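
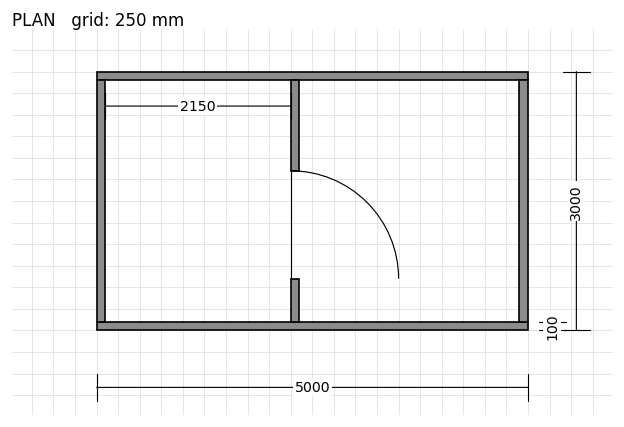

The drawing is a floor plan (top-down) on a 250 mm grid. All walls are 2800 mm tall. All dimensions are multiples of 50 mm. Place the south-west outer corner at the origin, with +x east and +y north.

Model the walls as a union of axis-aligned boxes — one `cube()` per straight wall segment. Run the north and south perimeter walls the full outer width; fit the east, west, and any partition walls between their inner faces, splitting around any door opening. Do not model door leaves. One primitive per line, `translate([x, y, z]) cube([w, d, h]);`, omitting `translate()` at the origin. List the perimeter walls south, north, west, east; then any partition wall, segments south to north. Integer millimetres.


cube([5000, 100, 2800]);
translate([0, 2900, 0]) cube([5000, 100, 2800]);
translate([0, 100, 0]) cube([100, 2800, 2800]);
translate([4900, 100, 0]) cube([100, 2800, 2800]);
translate([2250, 100, 0]) cube([100, 500, 2800]);
translate([2250, 1850, 0]) cube([100, 1050, 2800]);


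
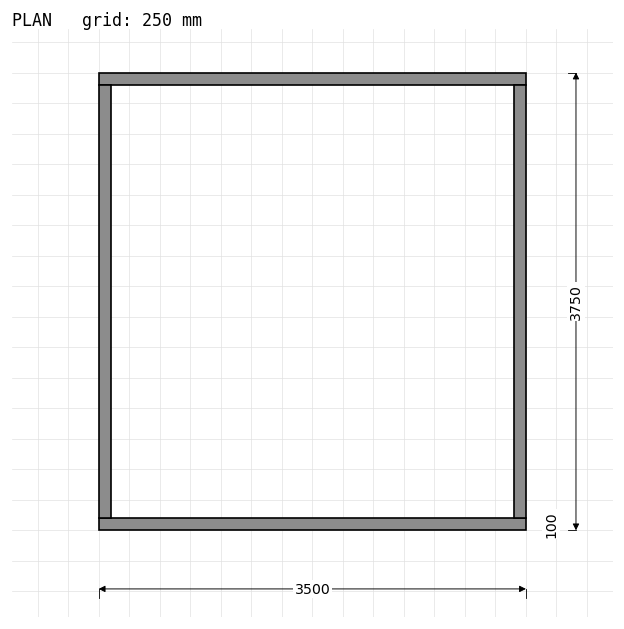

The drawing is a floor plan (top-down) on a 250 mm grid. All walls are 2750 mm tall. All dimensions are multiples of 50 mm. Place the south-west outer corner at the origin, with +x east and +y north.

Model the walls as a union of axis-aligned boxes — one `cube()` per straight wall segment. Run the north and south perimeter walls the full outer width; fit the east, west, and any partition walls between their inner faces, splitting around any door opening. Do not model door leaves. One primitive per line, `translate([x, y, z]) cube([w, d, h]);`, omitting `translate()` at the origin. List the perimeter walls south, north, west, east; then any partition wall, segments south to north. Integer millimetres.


cube([3500, 100, 2750]);
translate([0, 3650, 0]) cube([3500, 100, 2750]);
translate([0, 100, 0]) cube([100, 3550, 2750]);
translate([3400, 100, 0]) cube([100, 3550, 2750]);


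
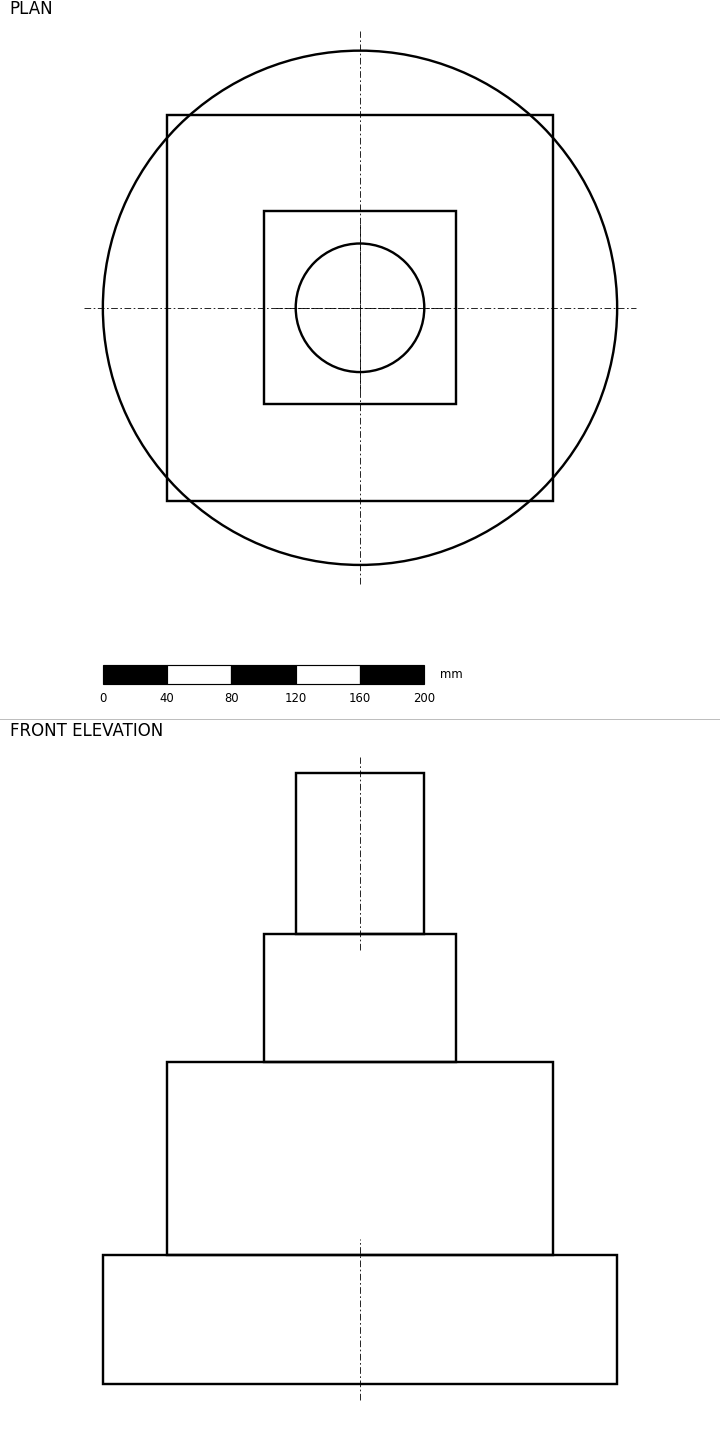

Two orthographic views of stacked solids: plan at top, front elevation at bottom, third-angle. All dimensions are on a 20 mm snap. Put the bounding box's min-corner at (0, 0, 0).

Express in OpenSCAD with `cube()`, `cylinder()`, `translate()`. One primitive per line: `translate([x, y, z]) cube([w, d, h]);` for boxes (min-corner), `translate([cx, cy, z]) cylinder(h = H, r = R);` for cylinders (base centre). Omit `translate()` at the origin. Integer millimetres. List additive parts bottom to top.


translate([160, 160, 0]) cylinder(h = 80, r = 160);
translate([40, 40, 80]) cube([240, 240, 120]);
translate([100, 100, 200]) cube([120, 120, 80]);
translate([160, 160, 280]) cylinder(h = 100, r = 40);


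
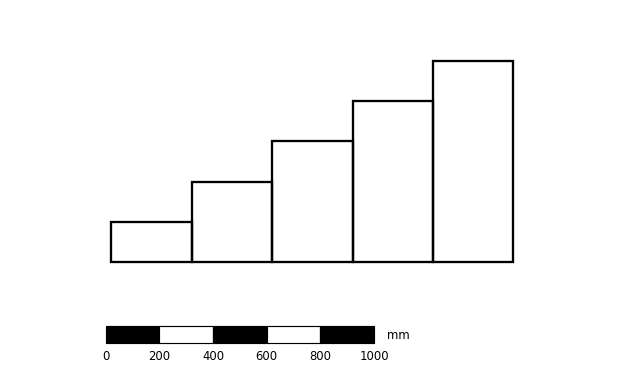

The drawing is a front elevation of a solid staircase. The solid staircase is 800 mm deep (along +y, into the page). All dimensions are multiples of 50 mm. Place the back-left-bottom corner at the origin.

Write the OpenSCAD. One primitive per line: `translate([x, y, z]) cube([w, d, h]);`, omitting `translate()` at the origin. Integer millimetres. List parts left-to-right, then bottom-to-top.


cube([300, 800, 150]);
translate([300, 0, 0]) cube([300, 800, 300]);
translate([600, 0, 0]) cube([300, 800, 450]);
translate([900, 0, 0]) cube([300, 800, 600]);
translate([1200, 0, 0]) cube([300, 800, 750]);


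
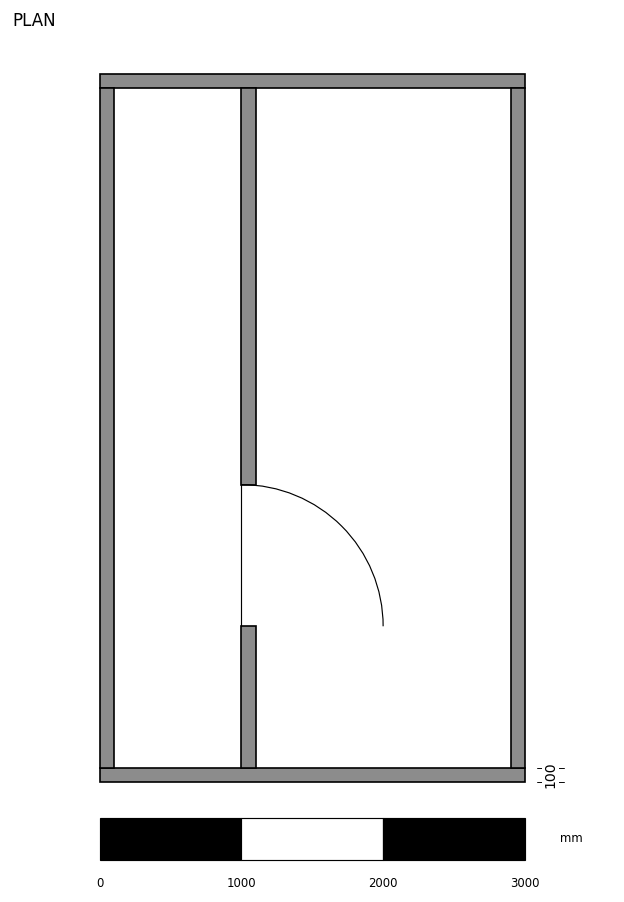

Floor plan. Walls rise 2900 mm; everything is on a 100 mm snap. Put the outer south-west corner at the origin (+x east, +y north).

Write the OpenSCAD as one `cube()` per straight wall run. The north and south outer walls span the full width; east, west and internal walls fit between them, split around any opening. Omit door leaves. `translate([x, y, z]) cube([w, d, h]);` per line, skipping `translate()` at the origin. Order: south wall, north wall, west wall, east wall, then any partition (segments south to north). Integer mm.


cube([3000, 100, 2900]);
translate([0, 4900, 0]) cube([3000, 100, 2900]);
translate([0, 100, 0]) cube([100, 4800, 2900]);
translate([2900, 100, 0]) cube([100, 4800, 2900]);
translate([1000, 100, 0]) cube([100, 1000, 2900]);
translate([1000, 2100, 0]) cube([100, 2800, 2900]);


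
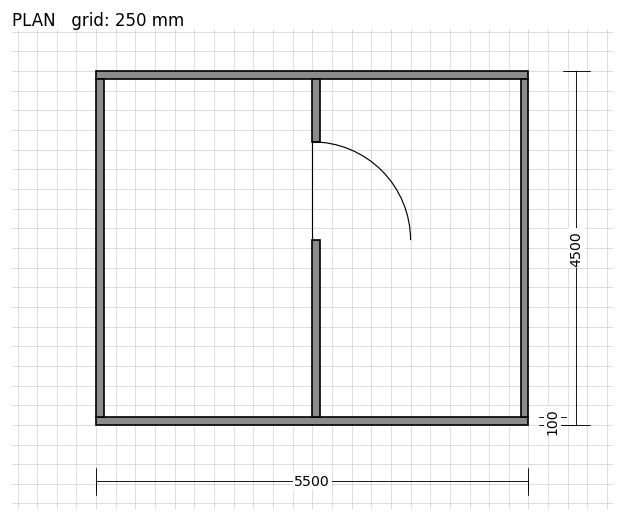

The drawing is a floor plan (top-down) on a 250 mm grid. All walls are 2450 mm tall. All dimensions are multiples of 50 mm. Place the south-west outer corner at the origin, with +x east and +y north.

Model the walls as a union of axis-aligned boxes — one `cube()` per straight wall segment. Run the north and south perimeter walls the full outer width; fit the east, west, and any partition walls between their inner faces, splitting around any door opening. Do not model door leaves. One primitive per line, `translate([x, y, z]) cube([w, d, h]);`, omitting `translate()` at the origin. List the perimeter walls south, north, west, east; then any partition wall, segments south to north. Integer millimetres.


cube([5500, 100, 2450]);
translate([0, 4400, 0]) cube([5500, 100, 2450]);
translate([0, 100, 0]) cube([100, 4300, 2450]);
translate([5400, 100, 0]) cube([100, 4300, 2450]);
translate([2750, 100, 0]) cube([100, 2250, 2450]);
translate([2750, 3600, 0]) cube([100, 800, 2450]);


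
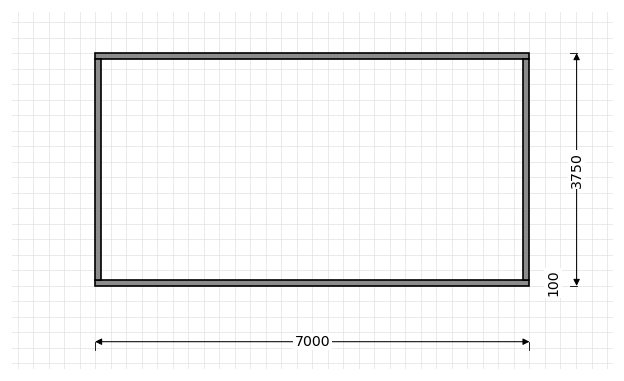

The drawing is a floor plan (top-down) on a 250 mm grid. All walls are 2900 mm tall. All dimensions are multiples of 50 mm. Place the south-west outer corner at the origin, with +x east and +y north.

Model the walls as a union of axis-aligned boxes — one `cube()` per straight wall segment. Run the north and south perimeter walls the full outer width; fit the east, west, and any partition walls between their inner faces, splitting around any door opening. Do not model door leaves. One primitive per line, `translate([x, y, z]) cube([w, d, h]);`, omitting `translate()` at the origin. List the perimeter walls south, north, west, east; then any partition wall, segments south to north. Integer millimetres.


cube([7000, 100, 2900]);
translate([0, 3650, 0]) cube([7000, 100, 2900]);
translate([0, 100, 0]) cube([100, 3550, 2900]);
translate([6900, 100, 0]) cube([100, 3550, 2900]);


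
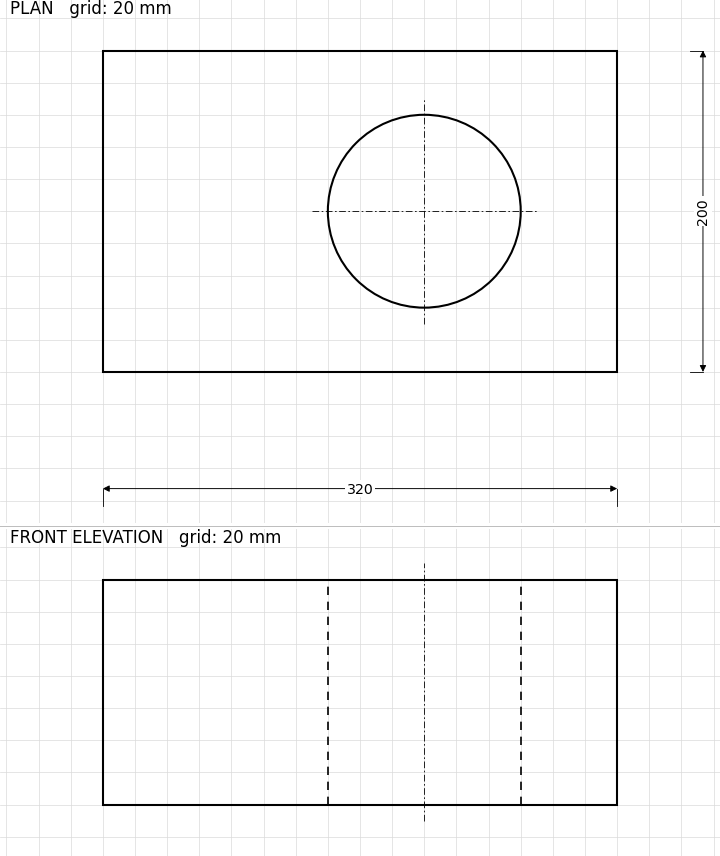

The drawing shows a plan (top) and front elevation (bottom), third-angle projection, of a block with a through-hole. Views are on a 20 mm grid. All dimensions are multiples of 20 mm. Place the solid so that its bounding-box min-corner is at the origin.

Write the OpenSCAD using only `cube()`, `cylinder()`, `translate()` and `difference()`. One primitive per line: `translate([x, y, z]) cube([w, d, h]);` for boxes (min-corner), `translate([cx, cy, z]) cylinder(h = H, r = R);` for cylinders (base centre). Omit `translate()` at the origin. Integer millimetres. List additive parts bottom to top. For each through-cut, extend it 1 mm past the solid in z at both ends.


difference() {
  cube([320, 200, 140]);
  translate([200, 100, -1]) cylinder(h = 142, r = 60);
}


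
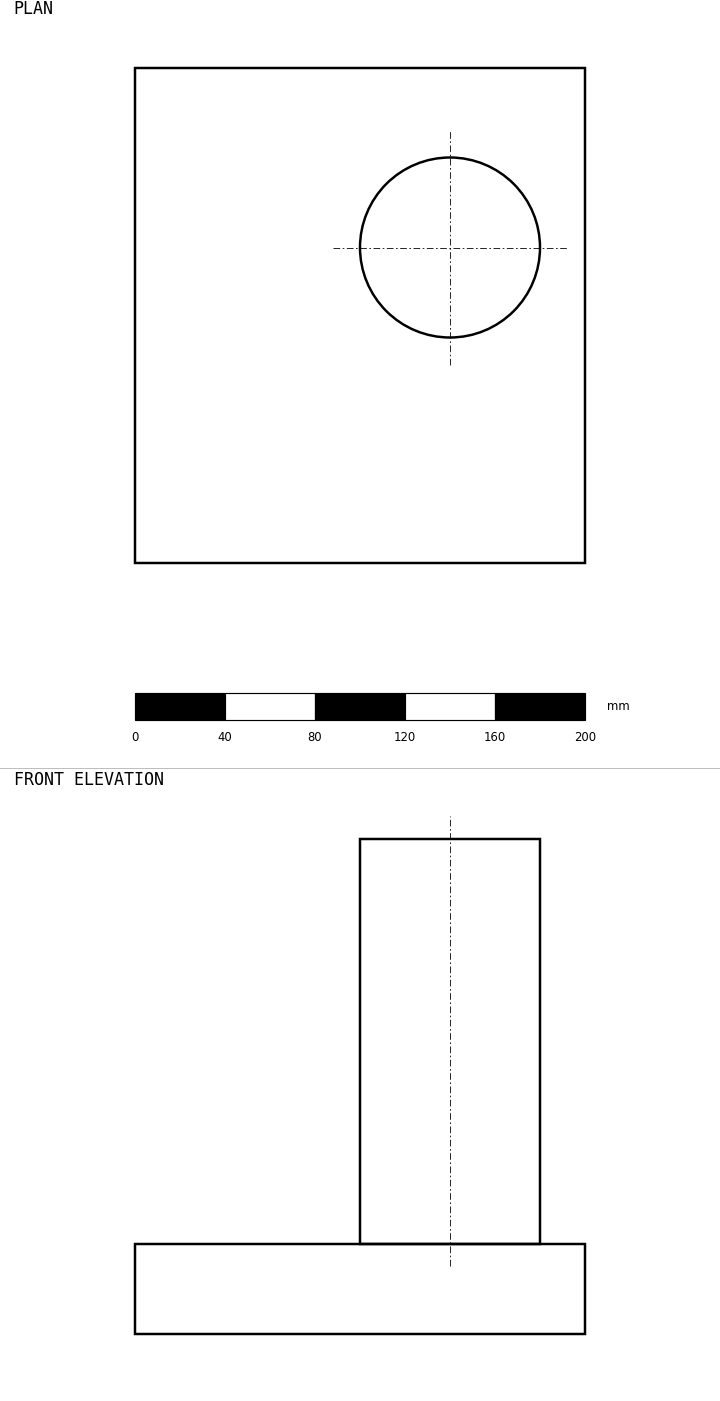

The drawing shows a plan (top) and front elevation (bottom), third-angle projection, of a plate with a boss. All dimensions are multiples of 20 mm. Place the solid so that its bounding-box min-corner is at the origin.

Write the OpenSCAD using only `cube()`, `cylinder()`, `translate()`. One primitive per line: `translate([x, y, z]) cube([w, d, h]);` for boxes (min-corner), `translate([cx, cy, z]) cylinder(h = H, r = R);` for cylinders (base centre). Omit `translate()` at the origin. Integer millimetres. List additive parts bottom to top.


cube([200, 220, 40]);
translate([140, 140, 40]) cylinder(h = 180, r = 40);


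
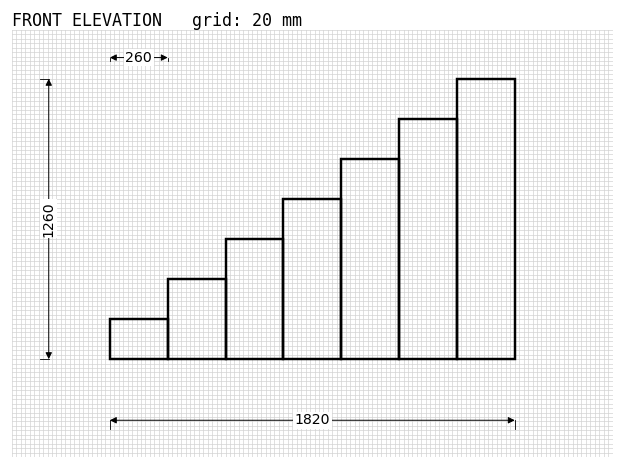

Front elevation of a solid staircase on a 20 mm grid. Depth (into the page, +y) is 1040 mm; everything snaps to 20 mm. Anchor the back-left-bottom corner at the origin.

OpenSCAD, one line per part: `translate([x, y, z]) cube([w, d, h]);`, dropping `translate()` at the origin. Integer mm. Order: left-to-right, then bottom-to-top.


cube([260, 1040, 180]);
translate([260, 0, 0]) cube([260, 1040, 360]);
translate([520, 0, 0]) cube([260, 1040, 540]);
translate([780, 0, 0]) cube([260, 1040, 720]);
translate([1040, 0, 0]) cube([260, 1040, 900]);
translate([1300, 0, 0]) cube([260, 1040, 1080]);
translate([1560, 0, 0]) cube([260, 1040, 1260]);


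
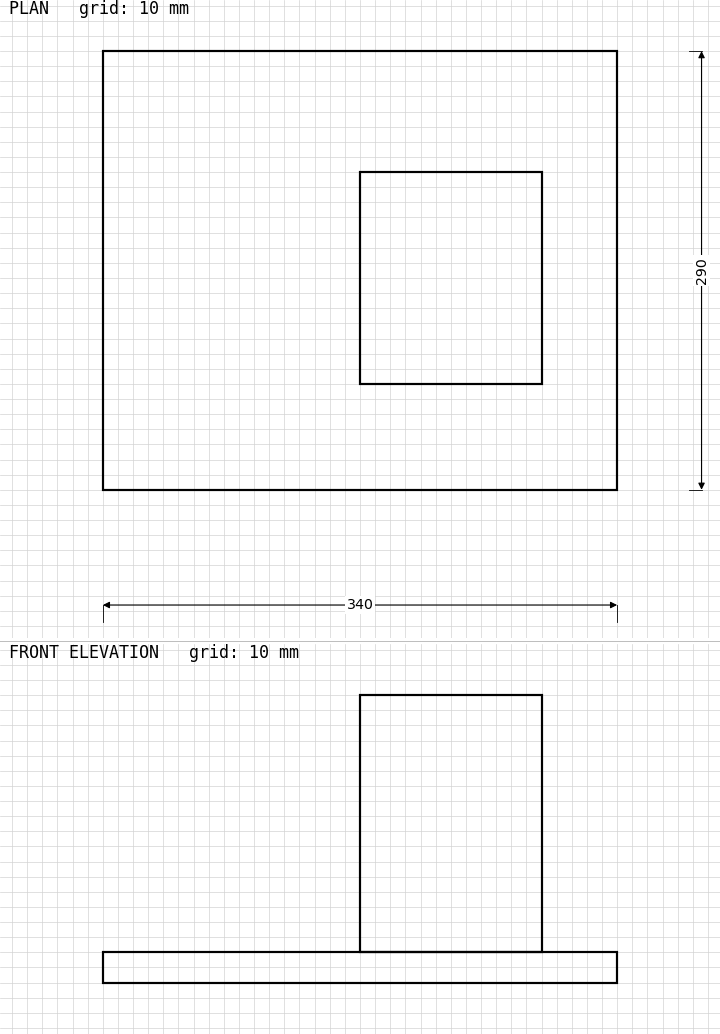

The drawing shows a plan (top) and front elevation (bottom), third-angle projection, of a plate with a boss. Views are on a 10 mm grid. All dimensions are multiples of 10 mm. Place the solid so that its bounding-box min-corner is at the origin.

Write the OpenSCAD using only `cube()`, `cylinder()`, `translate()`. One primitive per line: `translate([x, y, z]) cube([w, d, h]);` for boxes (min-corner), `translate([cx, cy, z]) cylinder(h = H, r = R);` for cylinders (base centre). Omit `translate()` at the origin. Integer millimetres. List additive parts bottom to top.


cube([340, 290, 20]);
translate([170, 70, 20]) cube([120, 140, 170]);


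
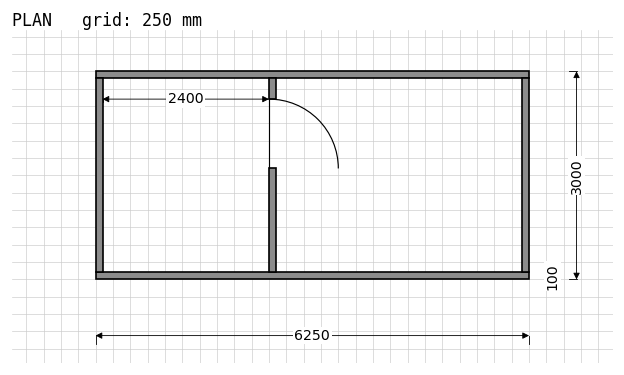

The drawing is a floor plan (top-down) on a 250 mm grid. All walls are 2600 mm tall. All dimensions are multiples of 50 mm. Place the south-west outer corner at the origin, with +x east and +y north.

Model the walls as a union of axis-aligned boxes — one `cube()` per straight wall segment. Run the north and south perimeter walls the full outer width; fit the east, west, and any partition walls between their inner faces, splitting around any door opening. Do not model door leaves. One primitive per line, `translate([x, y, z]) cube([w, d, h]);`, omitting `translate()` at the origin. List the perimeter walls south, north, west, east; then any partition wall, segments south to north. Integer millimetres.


cube([6250, 100, 2600]);
translate([0, 2900, 0]) cube([6250, 100, 2600]);
translate([0, 100, 0]) cube([100, 2800, 2600]);
translate([6150, 100, 0]) cube([100, 2800, 2600]);
translate([2500, 100, 0]) cube([100, 1500, 2600]);
translate([2500, 2600, 0]) cube([100, 300, 2600]);


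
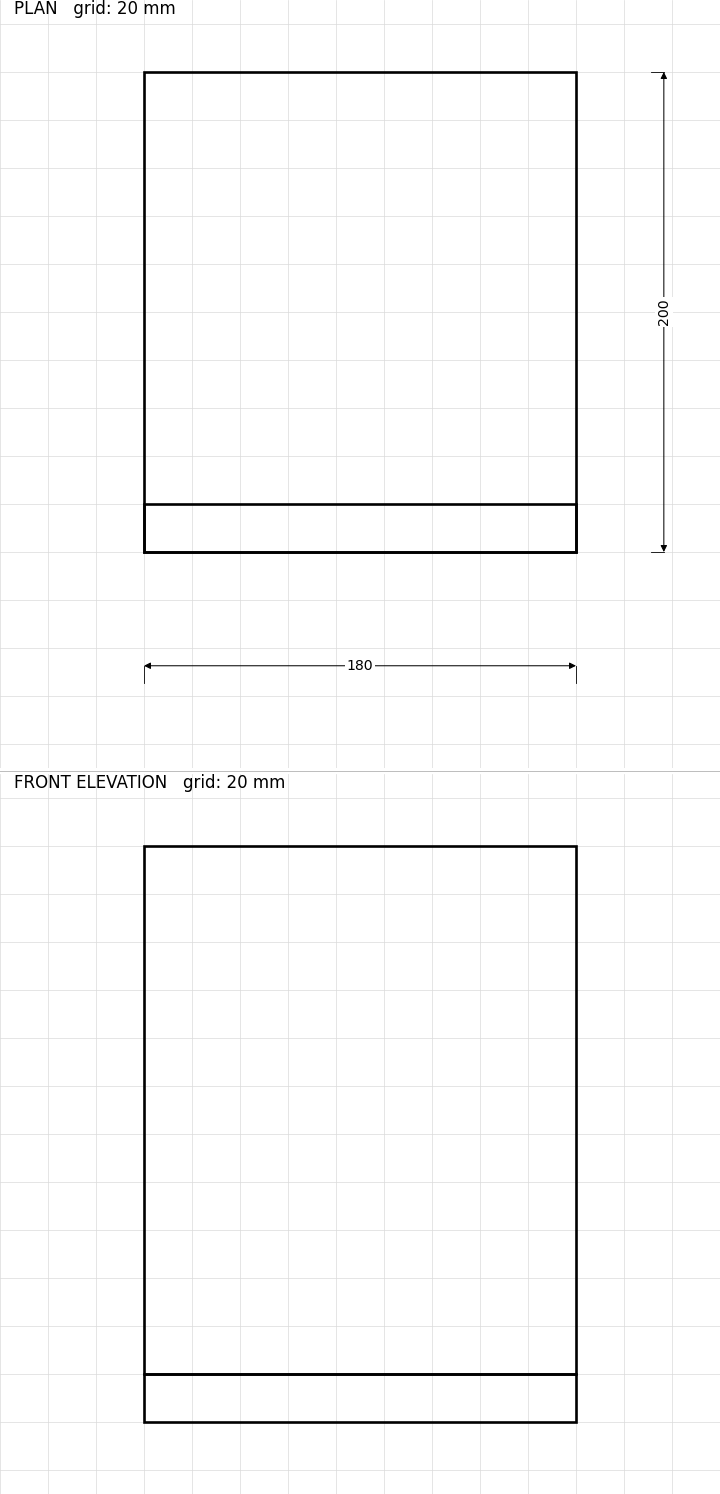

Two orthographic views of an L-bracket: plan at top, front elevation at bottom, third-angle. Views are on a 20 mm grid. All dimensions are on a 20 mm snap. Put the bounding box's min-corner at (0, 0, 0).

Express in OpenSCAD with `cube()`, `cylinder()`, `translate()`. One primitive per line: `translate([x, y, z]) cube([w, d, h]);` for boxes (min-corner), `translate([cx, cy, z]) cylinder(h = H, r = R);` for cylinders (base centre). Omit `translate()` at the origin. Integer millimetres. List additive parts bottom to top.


cube([180, 200, 20]);
translate([0, 0, 20]) cube([180, 20, 220]);


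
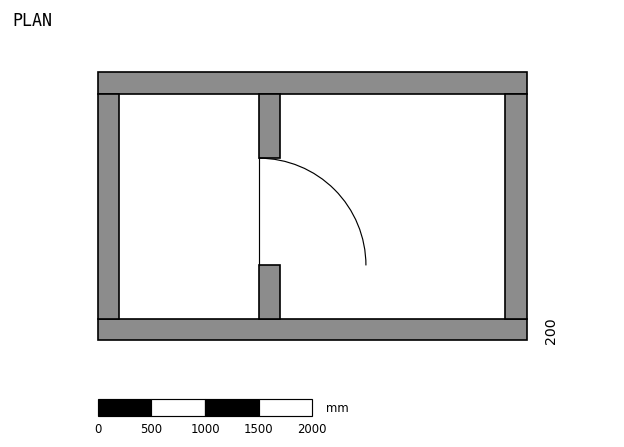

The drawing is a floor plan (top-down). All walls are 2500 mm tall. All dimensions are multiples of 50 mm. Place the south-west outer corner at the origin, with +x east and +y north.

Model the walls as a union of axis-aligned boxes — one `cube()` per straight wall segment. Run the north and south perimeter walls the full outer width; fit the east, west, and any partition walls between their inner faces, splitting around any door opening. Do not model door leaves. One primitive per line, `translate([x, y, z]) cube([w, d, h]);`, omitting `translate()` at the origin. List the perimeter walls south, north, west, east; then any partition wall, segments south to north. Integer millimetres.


cube([4000, 200, 2500]);
translate([0, 2300, 0]) cube([4000, 200, 2500]);
translate([0, 200, 0]) cube([200, 2100, 2500]);
translate([3800, 200, 0]) cube([200, 2100, 2500]);
translate([1500, 200, 0]) cube([200, 500, 2500]);
translate([1500, 1700, 0]) cube([200, 600, 2500]);


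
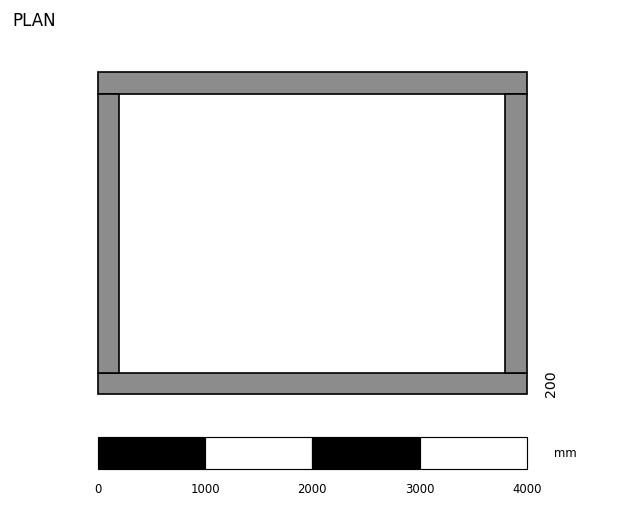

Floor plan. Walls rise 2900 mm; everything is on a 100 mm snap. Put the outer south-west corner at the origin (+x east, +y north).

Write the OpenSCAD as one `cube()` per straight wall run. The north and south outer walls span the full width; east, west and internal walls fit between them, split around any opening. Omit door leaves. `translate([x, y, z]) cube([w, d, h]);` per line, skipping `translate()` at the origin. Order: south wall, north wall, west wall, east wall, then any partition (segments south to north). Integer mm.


cube([4000, 200, 2900]);
translate([0, 2800, 0]) cube([4000, 200, 2900]);
translate([0, 200, 0]) cube([200, 2600, 2900]);
translate([3800, 200, 0]) cube([200, 2600, 2900]);


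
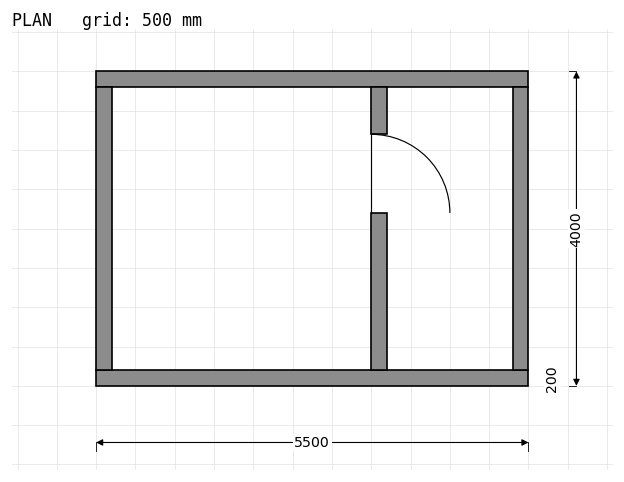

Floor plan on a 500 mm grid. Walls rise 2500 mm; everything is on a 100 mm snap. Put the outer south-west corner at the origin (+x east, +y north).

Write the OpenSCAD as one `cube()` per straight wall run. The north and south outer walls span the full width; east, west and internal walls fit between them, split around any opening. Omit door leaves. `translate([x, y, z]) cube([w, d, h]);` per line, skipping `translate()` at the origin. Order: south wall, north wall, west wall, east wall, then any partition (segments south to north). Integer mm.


cube([5500, 200, 2500]);
translate([0, 3800, 0]) cube([5500, 200, 2500]);
translate([0, 200, 0]) cube([200, 3600, 2500]);
translate([5300, 200, 0]) cube([200, 3600, 2500]);
translate([3500, 200, 0]) cube([200, 2000, 2500]);
translate([3500, 3200, 0]) cube([200, 600, 2500]);


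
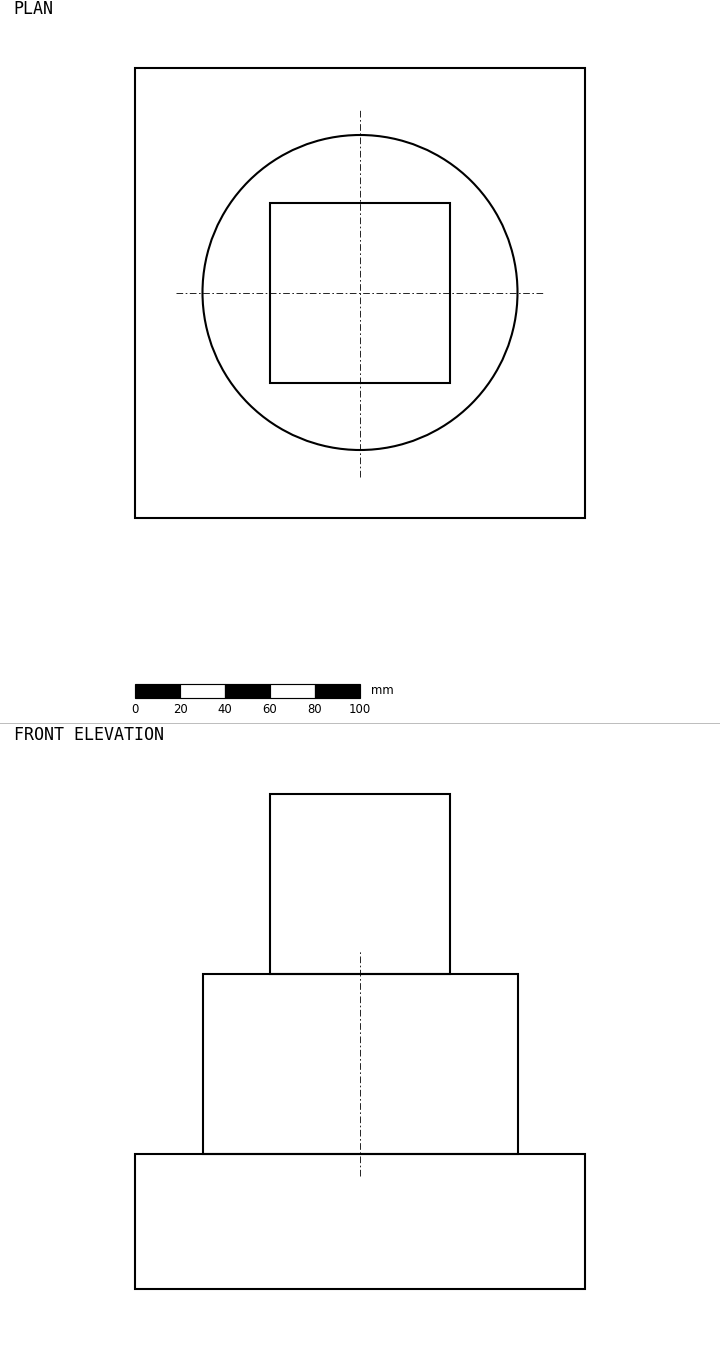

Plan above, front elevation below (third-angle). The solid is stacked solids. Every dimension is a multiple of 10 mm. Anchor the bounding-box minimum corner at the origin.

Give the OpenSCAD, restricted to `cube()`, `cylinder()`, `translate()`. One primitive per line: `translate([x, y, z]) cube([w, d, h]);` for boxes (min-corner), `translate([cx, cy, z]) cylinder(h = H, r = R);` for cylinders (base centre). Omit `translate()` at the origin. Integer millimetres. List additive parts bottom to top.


cube([200, 200, 60]);
translate([100, 100, 60]) cylinder(h = 80, r = 70);
translate([60, 60, 140]) cube([80, 80, 80]);


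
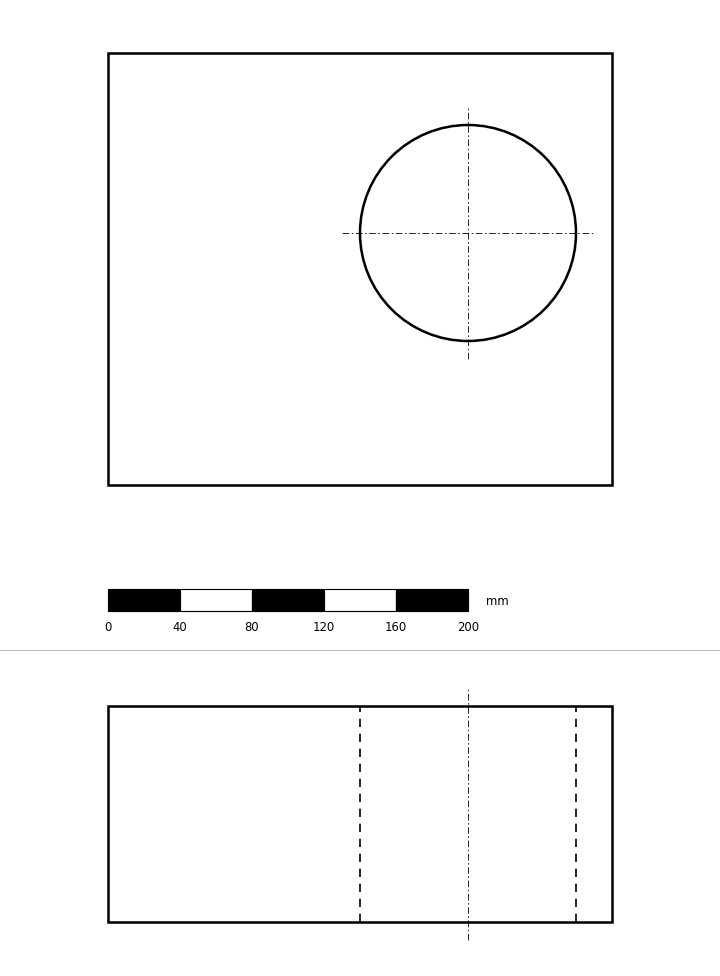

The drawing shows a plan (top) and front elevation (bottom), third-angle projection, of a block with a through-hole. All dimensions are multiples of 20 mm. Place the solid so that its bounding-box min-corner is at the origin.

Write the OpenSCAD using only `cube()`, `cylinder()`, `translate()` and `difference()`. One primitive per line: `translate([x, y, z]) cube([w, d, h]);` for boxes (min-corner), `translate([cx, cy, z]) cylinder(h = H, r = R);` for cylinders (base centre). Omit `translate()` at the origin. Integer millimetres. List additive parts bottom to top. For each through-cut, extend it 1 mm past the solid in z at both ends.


difference() {
  cube([280, 240, 120]);
  translate([200, 140, -1]) cylinder(h = 122, r = 60);
}


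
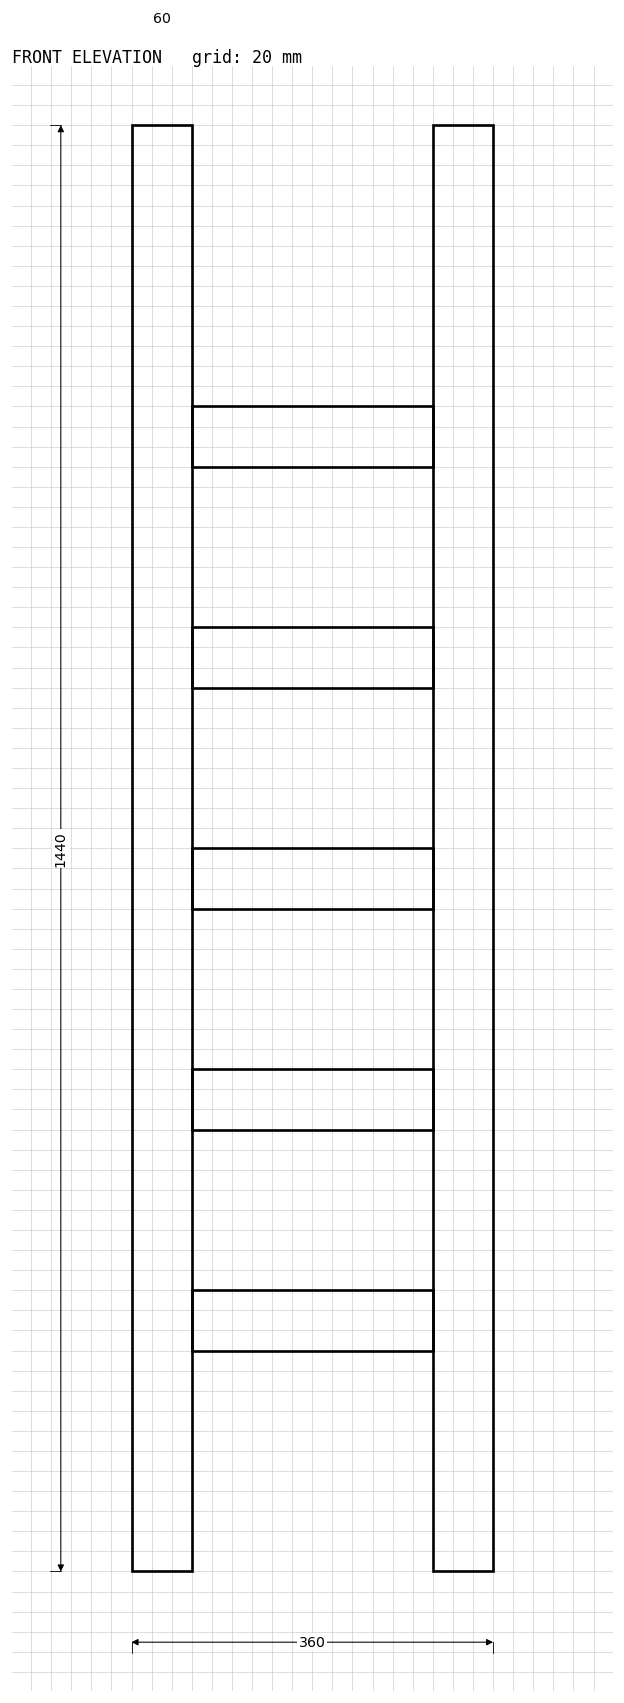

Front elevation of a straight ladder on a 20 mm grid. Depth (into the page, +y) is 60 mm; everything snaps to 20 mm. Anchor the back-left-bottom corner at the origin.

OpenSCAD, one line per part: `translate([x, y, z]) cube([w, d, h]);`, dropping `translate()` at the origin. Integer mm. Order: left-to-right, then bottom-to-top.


cube([60, 60, 1440]);
translate([60, 0, 220]) cube([240, 60, 60]);
translate([60, 0, 440]) cube([240, 60, 60]);
translate([60, 0, 660]) cube([240, 60, 60]);
translate([60, 0, 880]) cube([240, 60, 60]);
translate([60, 0, 1100]) cube([240, 60, 60]);
translate([300, 0, 0]) cube([60, 60, 1440]);


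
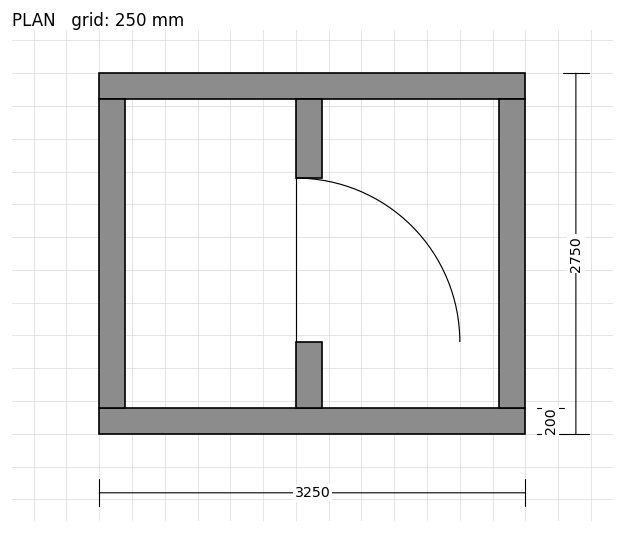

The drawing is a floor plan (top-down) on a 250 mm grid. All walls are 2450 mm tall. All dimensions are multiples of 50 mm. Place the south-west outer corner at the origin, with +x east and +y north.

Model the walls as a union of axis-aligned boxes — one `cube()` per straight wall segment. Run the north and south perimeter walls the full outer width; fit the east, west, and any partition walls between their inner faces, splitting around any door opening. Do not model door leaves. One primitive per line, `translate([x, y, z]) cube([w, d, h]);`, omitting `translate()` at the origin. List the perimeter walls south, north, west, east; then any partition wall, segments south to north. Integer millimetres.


cube([3250, 200, 2450]);
translate([0, 2550, 0]) cube([3250, 200, 2450]);
translate([0, 200, 0]) cube([200, 2350, 2450]);
translate([3050, 200, 0]) cube([200, 2350, 2450]);
translate([1500, 200, 0]) cube([200, 500, 2450]);
translate([1500, 1950, 0]) cube([200, 600, 2450]);


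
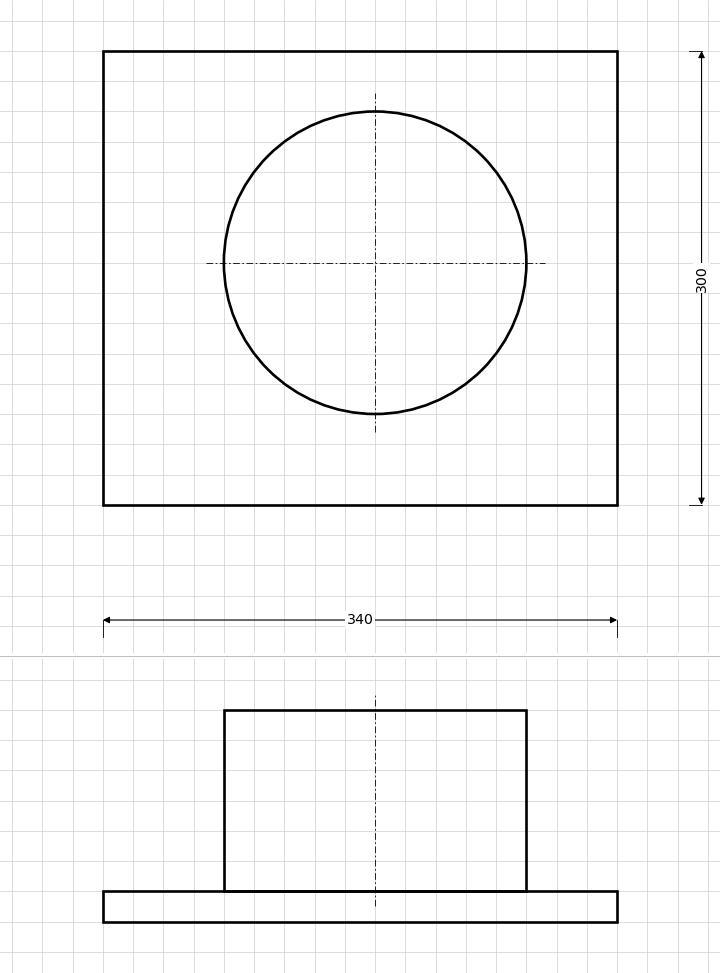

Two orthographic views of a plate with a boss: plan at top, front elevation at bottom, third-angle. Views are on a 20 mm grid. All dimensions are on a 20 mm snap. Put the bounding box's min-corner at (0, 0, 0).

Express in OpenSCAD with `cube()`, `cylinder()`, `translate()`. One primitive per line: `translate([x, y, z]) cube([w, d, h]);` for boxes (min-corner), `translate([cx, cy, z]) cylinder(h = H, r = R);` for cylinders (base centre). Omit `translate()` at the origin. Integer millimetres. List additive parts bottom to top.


cube([340, 300, 20]);
translate([180, 160, 20]) cylinder(h = 120, r = 100);


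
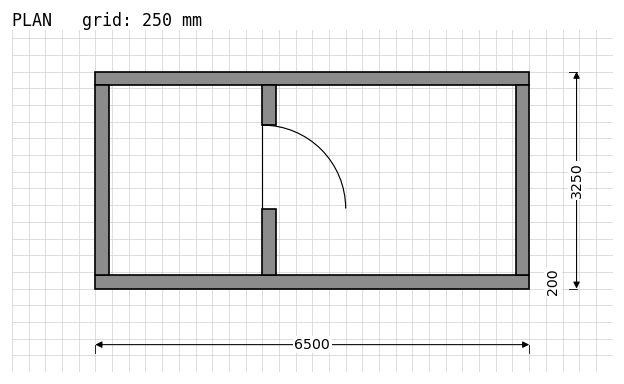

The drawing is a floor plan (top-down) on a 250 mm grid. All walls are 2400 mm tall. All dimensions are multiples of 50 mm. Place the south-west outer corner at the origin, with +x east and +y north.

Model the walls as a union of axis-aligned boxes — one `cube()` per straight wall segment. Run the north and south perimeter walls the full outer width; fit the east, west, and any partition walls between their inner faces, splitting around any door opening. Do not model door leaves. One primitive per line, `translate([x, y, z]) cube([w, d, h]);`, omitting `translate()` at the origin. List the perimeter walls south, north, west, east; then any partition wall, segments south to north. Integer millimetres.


cube([6500, 200, 2400]);
translate([0, 3050, 0]) cube([6500, 200, 2400]);
translate([0, 200, 0]) cube([200, 2850, 2400]);
translate([6300, 200, 0]) cube([200, 2850, 2400]);
translate([2500, 200, 0]) cube([200, 1000, 2400]);
translate([2500, 2450, 0]) cube([200, 600, 2400]);


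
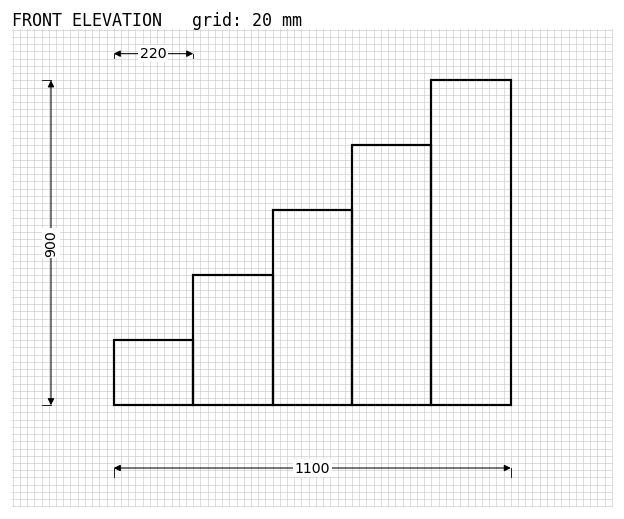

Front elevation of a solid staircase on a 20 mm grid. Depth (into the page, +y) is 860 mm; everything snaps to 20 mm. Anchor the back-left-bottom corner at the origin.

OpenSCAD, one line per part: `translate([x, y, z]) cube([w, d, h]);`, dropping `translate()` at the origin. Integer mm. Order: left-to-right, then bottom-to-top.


cube([220, 860, 180]);
translate([220, 0, 0]) cube([220, 860, 360]);
translate([440, 0, 0]) cube([220, 860, 540]);
translate([660, 0, 0]) cube([220, 860, 720]);
translate([880, 0, 0]) cube([220, 860, 900]);


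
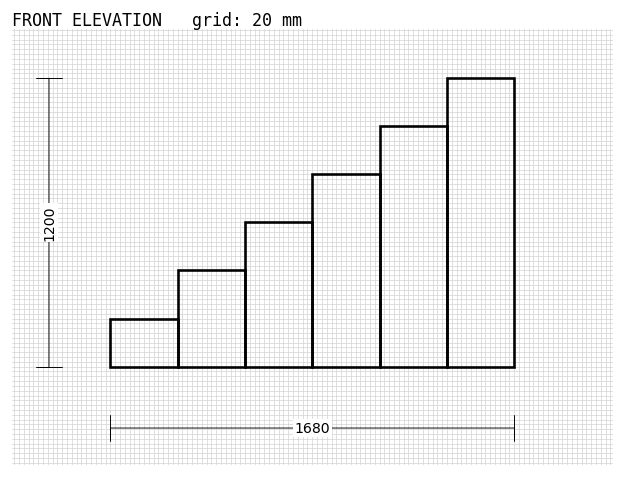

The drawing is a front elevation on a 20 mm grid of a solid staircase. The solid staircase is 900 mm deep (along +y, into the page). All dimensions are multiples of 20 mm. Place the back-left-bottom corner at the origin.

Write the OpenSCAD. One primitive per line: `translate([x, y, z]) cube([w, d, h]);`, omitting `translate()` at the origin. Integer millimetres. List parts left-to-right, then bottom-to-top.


cube([280, 900, 200]);
translate([280, 0, 0]) cube([280, 900, 400]);
translate([560, 0, 0]) cube([280, 900, 600]);
translate([840, 0, 0]) cube([280, 900, 800]);
translate([1120, 0, 0]) cube([280, 900, 1000]);
translate([1400, 0, 0]) cube([280, 900, 1200]);


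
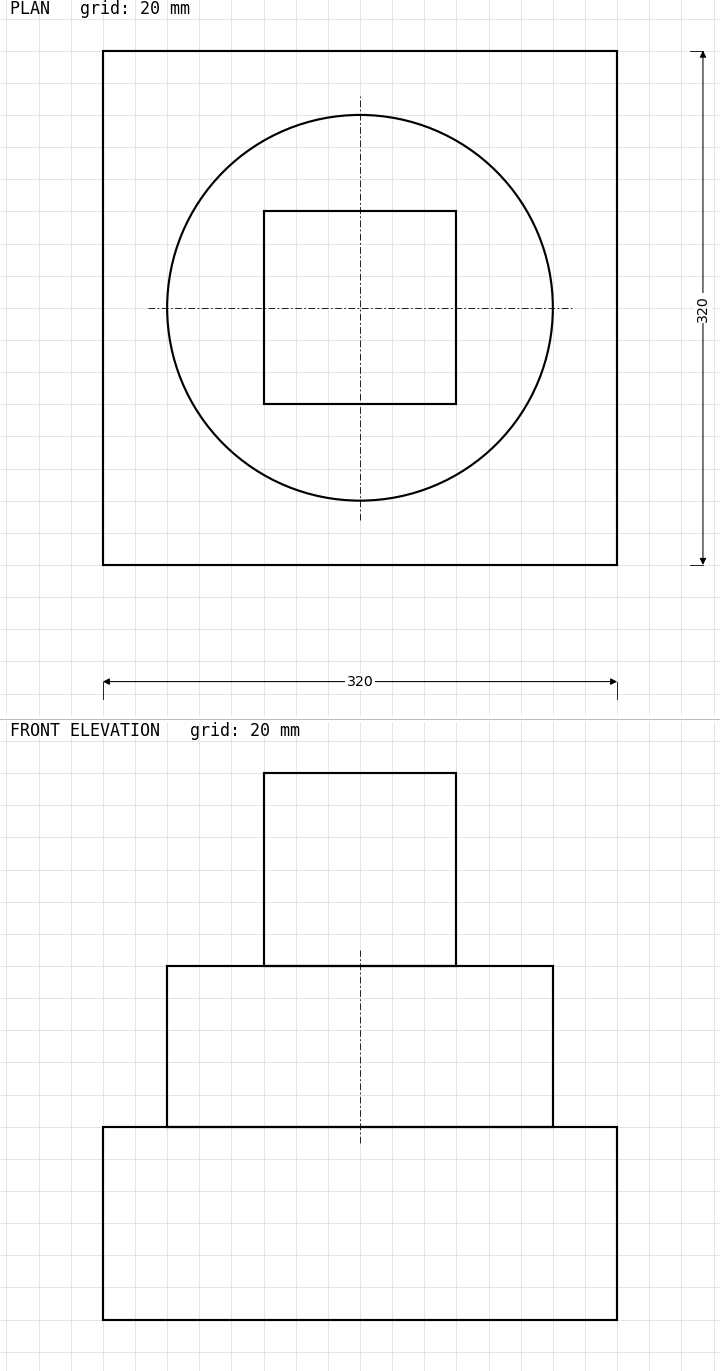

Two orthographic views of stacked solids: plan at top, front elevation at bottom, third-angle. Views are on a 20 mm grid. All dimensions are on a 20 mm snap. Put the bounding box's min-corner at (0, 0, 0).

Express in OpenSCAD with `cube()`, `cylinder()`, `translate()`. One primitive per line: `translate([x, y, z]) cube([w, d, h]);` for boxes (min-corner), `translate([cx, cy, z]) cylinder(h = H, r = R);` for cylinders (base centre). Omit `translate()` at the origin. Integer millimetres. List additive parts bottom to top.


cube([320, 320, 120]);
translate([160, 160, 120]) cylinder(h = 100, r = 120);
translate([100, 100, 220]) cube([120, 120, 120]);


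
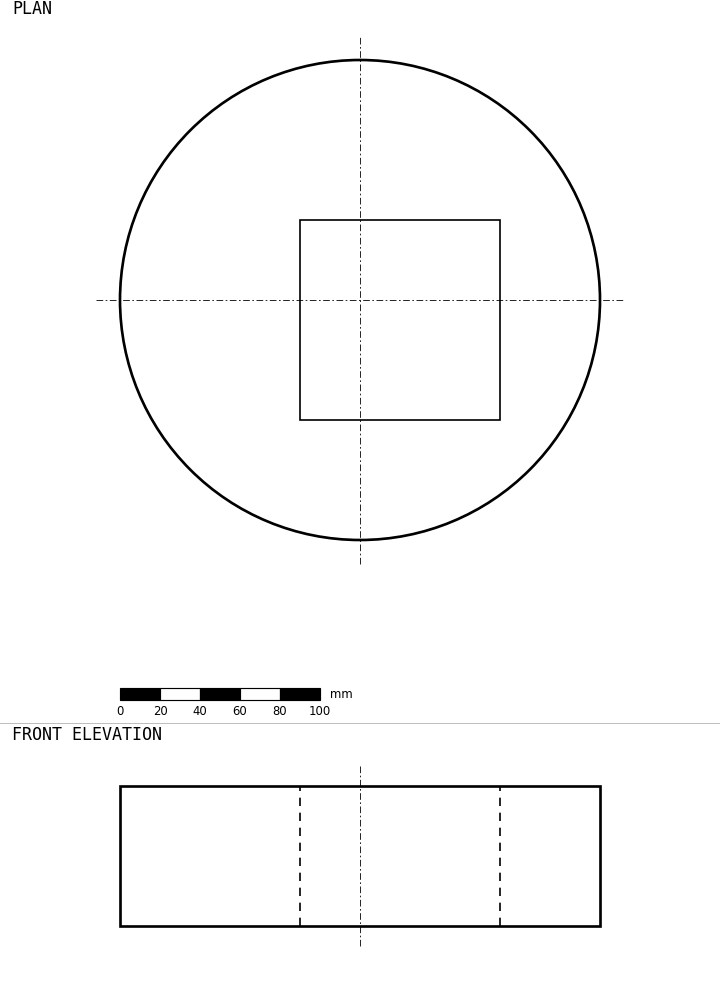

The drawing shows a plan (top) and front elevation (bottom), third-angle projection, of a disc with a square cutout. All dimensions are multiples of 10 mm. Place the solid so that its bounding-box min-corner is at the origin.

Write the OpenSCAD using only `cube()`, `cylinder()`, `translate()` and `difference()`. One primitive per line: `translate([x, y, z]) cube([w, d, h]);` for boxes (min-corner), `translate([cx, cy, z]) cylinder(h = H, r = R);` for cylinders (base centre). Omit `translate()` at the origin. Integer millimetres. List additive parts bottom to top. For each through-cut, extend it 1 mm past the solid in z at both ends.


difference() {
  translate([120, 120, 0]) cylinder(h = 70, r = 120);
  translate([90, 60, -1]) cube([100, 100, 72]);
}


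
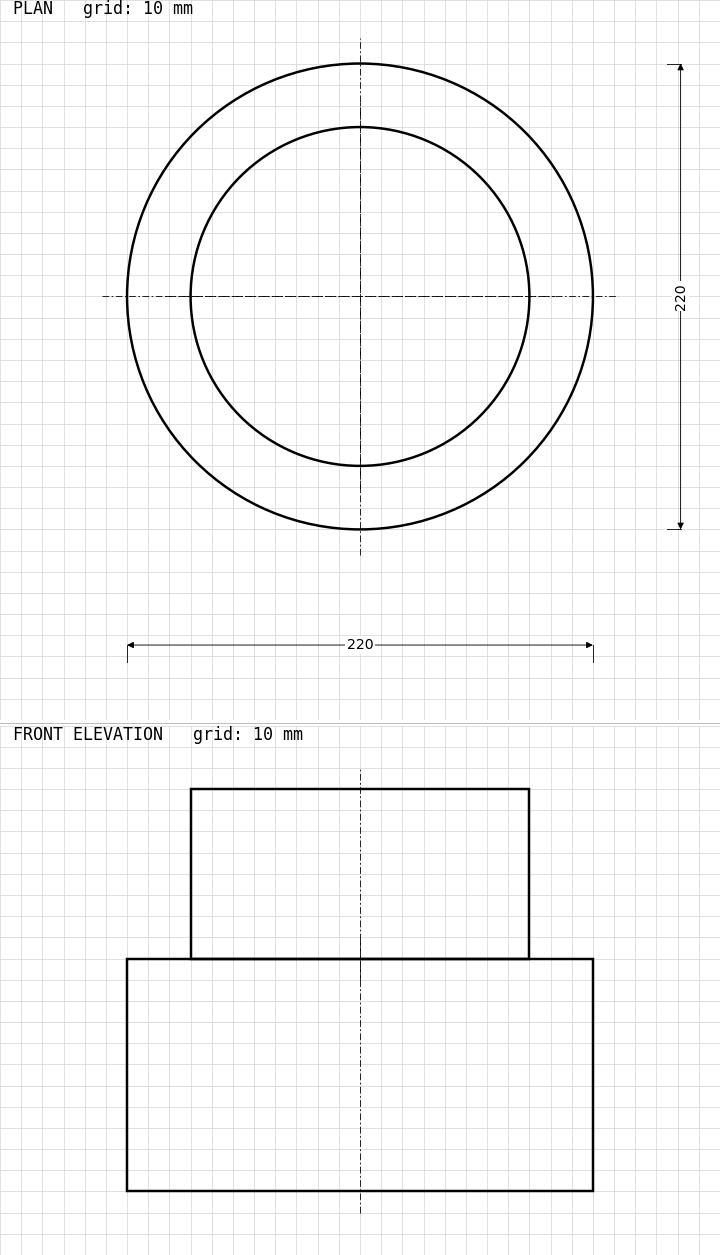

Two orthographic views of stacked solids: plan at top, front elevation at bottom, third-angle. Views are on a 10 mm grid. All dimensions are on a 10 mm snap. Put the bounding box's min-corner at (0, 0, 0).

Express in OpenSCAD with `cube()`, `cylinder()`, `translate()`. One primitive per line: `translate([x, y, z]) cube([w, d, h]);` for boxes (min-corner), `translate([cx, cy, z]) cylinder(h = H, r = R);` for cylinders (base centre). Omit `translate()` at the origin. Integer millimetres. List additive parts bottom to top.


translate([110, 110, 0]) cylinder(h = 110, r = 110);
translate([110, 110, 110]) cylinder(h = 80, r = 80);


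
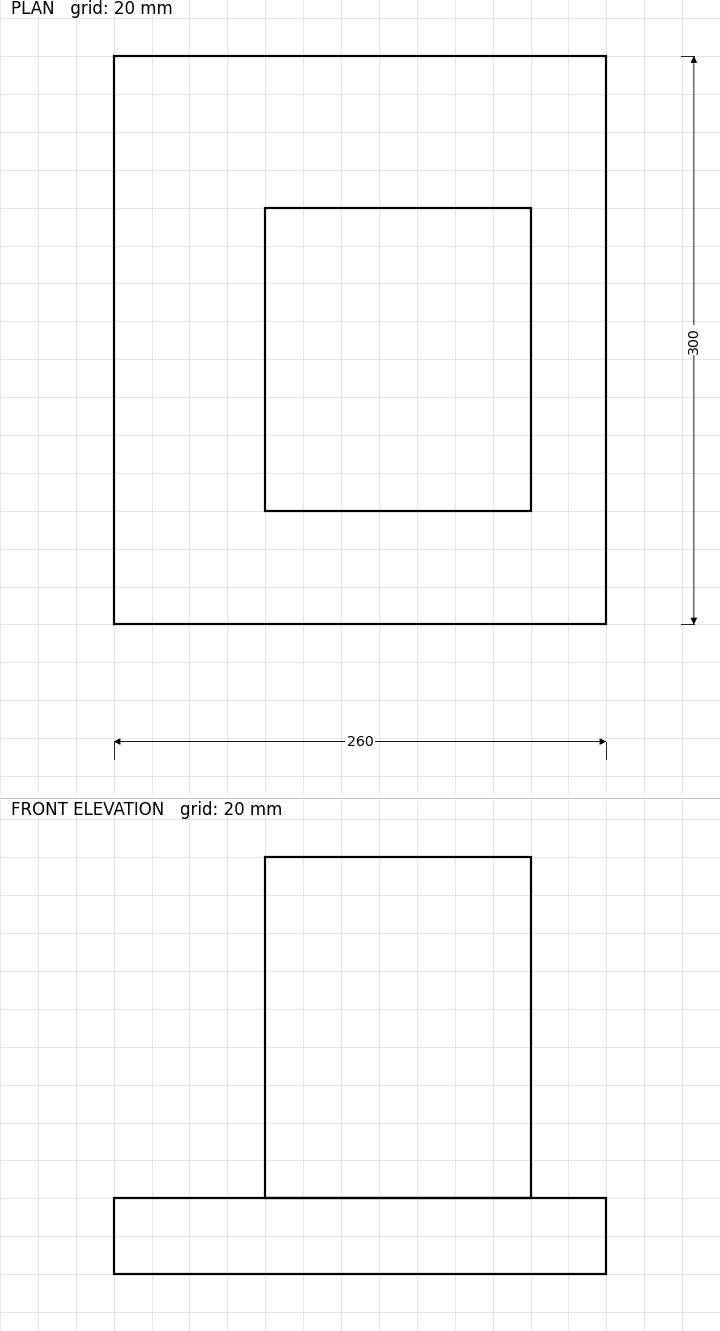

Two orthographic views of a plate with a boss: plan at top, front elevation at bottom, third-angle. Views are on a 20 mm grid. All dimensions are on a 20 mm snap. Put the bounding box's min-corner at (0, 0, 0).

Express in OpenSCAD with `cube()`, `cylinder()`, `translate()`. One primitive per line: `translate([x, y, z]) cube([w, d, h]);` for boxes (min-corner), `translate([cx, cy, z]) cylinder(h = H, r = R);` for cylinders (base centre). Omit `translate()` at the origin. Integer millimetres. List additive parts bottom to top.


cube([260, 300, 40]);
translate([80, 60, 40]) cube([140, 160, 180]);


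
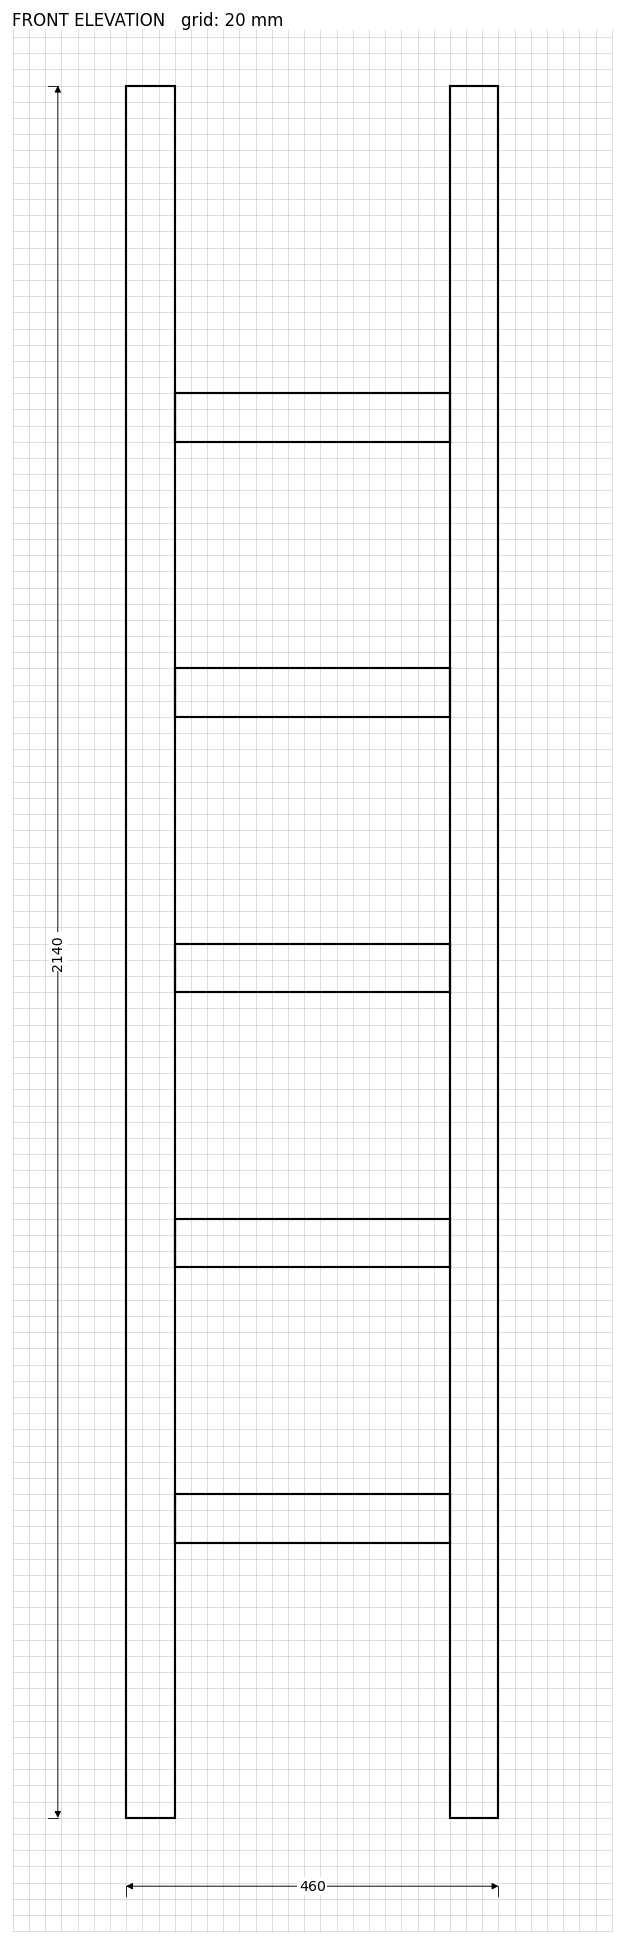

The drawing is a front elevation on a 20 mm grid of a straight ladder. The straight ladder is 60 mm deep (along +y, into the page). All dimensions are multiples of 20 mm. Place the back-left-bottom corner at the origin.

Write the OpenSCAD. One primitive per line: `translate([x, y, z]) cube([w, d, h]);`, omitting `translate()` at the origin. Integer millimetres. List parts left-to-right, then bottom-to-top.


cube([60, 60, 2140]);
translate([60, 0, 340]) cube([340, 60, 60]);
translate([60, 0, 680]) cube([340, 60, 60]);
translate([60, 0, 1020]) cube([340, 60, 60]);
translate([60, 0, 1360]) cube([340, 60, 60]);
translate([60, 0, 1700]) cube([340, 60, 60]);
translate([400, 0, 0]) cube([60, 60, 2140]);


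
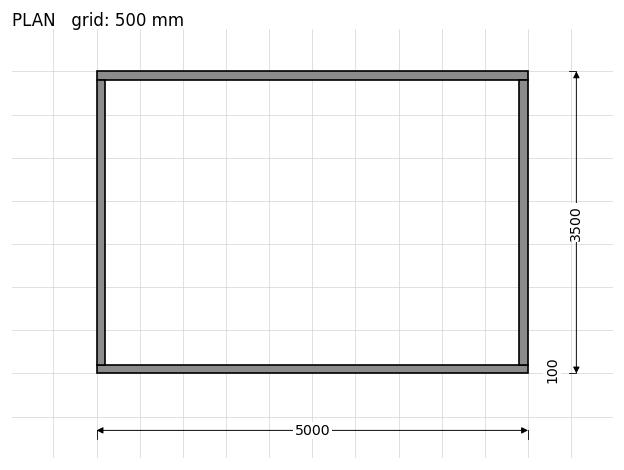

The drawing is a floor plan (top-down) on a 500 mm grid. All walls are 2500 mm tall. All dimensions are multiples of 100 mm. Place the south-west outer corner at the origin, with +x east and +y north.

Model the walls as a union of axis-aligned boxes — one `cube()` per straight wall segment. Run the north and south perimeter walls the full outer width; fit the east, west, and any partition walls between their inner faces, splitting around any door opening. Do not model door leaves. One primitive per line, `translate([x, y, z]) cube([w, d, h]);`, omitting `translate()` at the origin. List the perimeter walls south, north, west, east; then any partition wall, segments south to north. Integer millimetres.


cube([5000, 100, 2500]);
translate([0, 3400, 0]) cube([5000, 100, 2500]);
translate([0, 100, 0]) cube([100, 3300, 2500]);
translate([4900, 100, 0]) cube([100, 3300, 2500]);


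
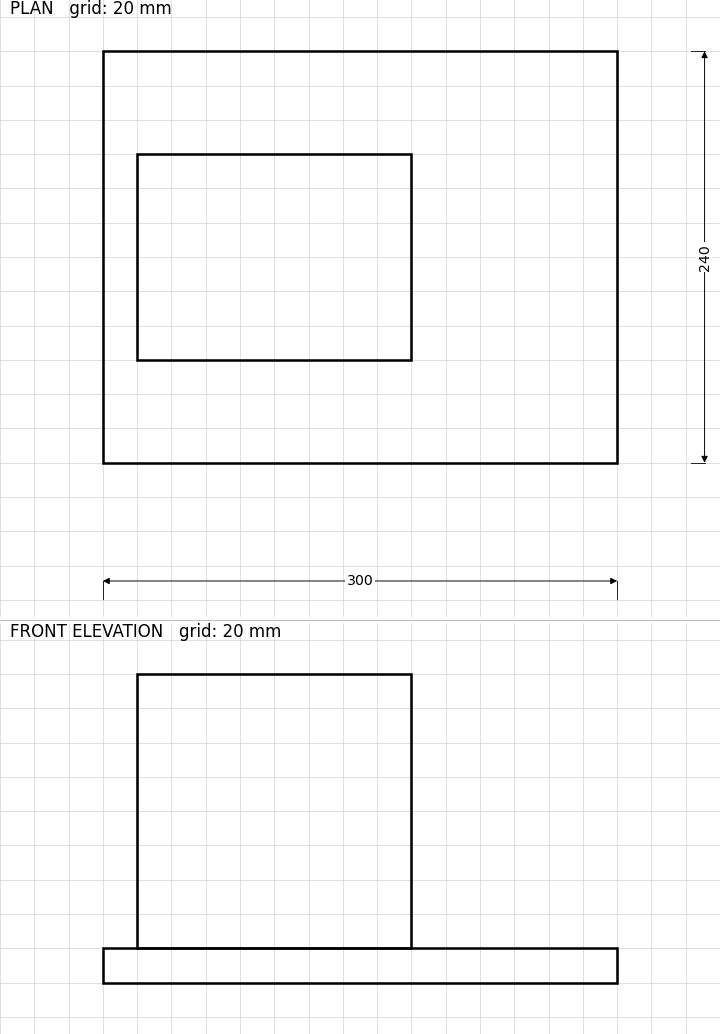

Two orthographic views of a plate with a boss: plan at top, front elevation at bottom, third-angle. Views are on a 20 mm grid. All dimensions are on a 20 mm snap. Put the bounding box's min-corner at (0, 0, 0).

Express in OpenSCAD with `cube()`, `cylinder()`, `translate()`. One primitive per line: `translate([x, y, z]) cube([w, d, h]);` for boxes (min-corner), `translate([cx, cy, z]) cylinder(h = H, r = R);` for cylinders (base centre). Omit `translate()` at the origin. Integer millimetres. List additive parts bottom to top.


cube([300, 240, 20]);
translate([20, 60, 20]) cube([160, 120, 160]);


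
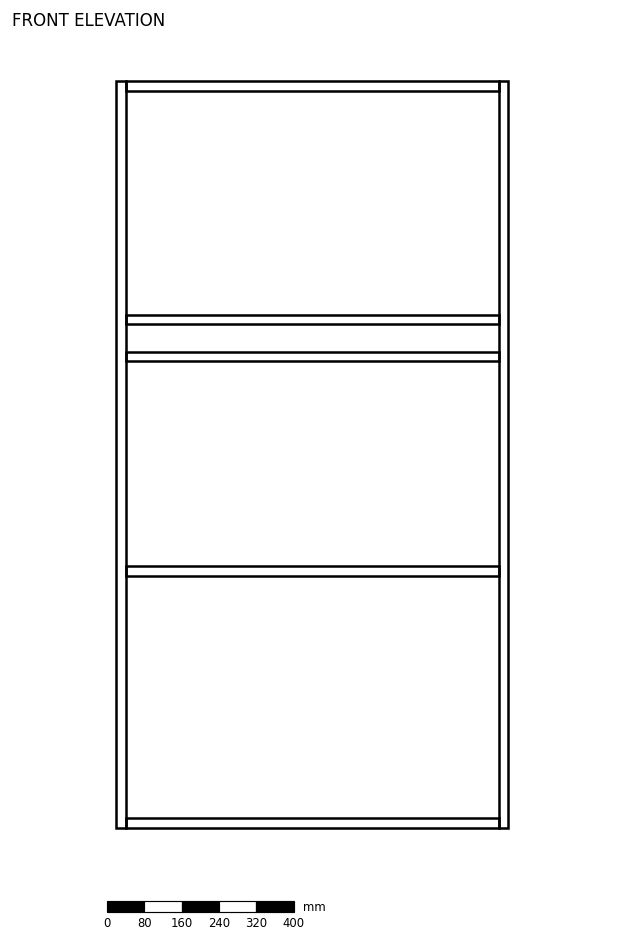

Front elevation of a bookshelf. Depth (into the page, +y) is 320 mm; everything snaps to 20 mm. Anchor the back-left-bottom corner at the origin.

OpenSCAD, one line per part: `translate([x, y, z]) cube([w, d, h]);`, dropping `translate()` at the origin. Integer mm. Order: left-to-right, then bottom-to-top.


cube([20, 320, 1600]);
translate([20, 0, 0]) cube([800, 320, 20]);
translate([20, 0, 540]) cube([800, 320, 20]);
translate([20, 0, 1000]) cube([800, 320, 20]);
translate([20, 0, 1080]) cube([800, 320, 20]);
translate([20, 0, 1580]) cube([800, 320, 20]);
translate([820, 0, 0]) cube([20, 320, 1600]);


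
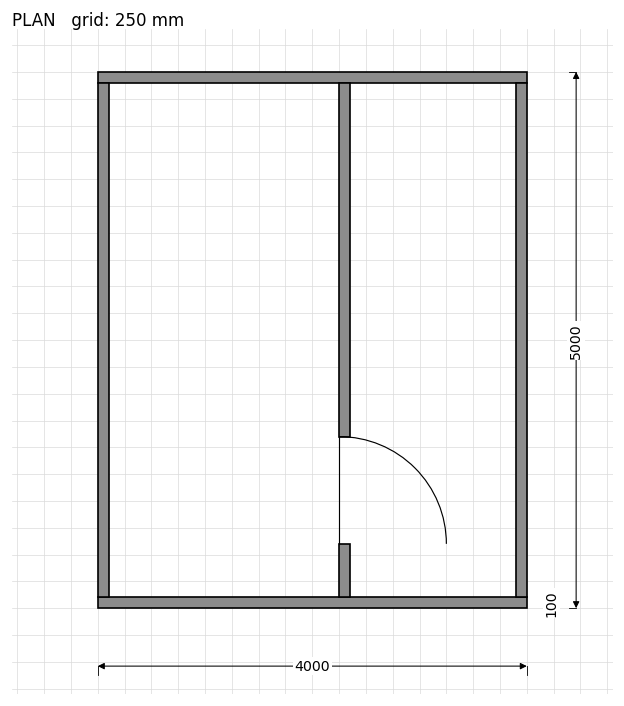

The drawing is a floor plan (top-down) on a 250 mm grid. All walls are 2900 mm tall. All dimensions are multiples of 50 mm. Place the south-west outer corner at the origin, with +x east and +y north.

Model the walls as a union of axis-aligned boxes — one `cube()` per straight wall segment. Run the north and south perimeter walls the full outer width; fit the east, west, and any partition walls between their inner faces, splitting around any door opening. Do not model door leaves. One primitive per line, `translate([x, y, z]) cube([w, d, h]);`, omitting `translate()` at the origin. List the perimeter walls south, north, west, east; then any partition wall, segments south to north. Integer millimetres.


cube([4000, 100, 2900]);
translate([0, 4900, 0]) cube([4000, 100, 2900]);
translate([0, 100, 0]) cube([100, 4800, 2900]);
translate([3900, 100, 0]) cube([100, 4800, 2900]);
translate([2250, 100, 0]) cube([100, 500, 2900]);
translate([2250, 1600, 0]) cube([100, 3300, 2900]);


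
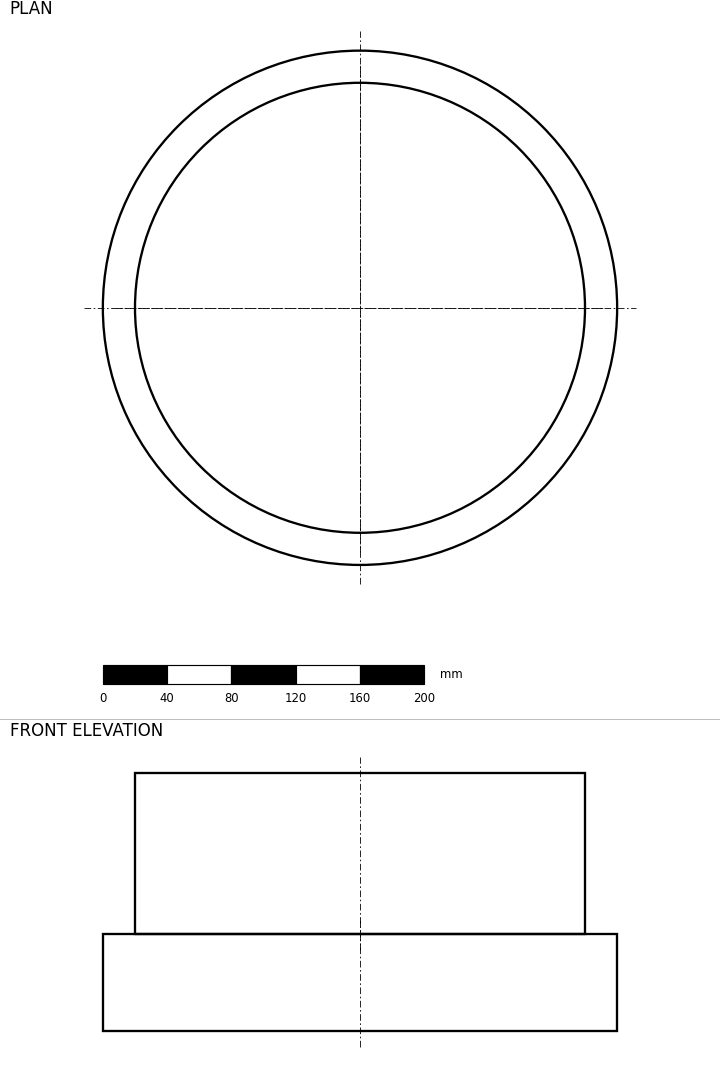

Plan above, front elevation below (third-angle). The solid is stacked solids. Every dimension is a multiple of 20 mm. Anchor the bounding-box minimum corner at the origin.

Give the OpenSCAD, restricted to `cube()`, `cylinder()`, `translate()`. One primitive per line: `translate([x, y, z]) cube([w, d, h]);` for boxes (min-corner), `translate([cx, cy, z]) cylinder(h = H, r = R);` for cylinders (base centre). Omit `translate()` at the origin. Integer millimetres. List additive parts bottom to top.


translate([160, 160, 0]) cylinder(h = 60, r = 160);
translate([160, 160, 60]) cylinder(h = 100, r = 140);


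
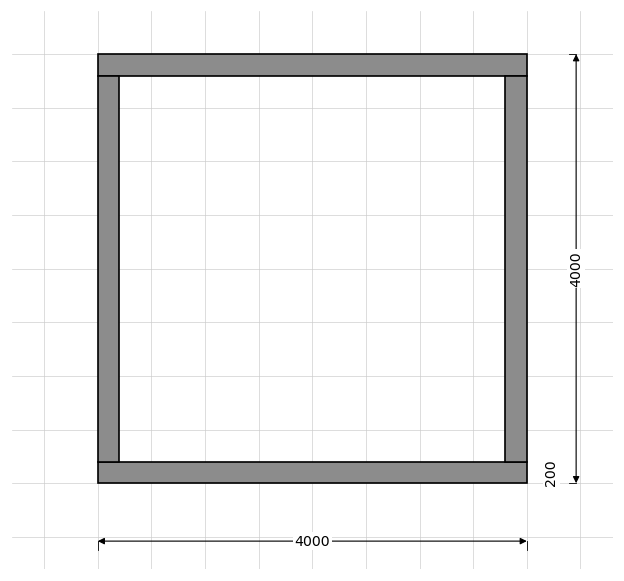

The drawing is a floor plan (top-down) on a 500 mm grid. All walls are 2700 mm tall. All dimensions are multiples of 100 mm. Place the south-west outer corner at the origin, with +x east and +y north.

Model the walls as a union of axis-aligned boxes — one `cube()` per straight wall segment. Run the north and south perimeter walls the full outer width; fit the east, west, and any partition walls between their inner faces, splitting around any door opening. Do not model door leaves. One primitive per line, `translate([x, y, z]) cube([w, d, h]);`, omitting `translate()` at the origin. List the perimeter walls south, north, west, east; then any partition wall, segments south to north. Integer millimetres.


cube([4000, 200, 2700]);
translate([0, 3800, 0]) cube([4000, 200, 2700]);
translate([0, 200, 0]) cube([200, 3600, 2700]);
translate([3800, 200, 0]) cube([200, 3600, 2700]);


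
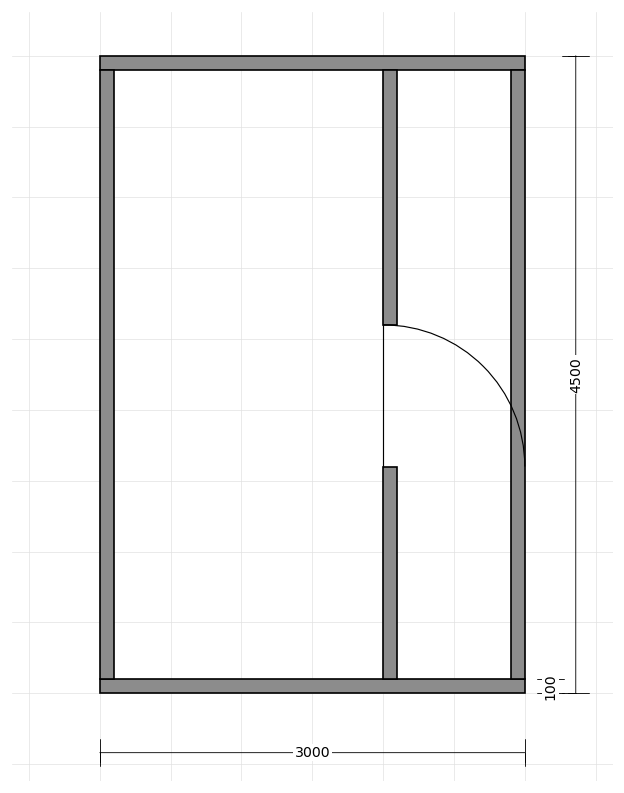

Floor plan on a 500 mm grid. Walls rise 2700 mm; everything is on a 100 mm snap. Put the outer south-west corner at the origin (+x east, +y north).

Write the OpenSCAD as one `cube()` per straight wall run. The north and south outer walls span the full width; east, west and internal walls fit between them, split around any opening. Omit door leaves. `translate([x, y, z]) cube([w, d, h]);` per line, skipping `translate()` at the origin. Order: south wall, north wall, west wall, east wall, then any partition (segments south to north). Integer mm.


cube([3000, 100, 2700]);
translate([0, 4400, 0]) cube([3000, 100, 2700]);
translate([0, 100, 0]) cube([100, 4300, 2700]);
translate([2900, 100, 0]) cube([100, 4300, 2700]);
translate([2000, 100, 0]) cube([100, 1500, 2700]);
translate([2000, 2600, 0]) cube([100, 1800, 2700]);


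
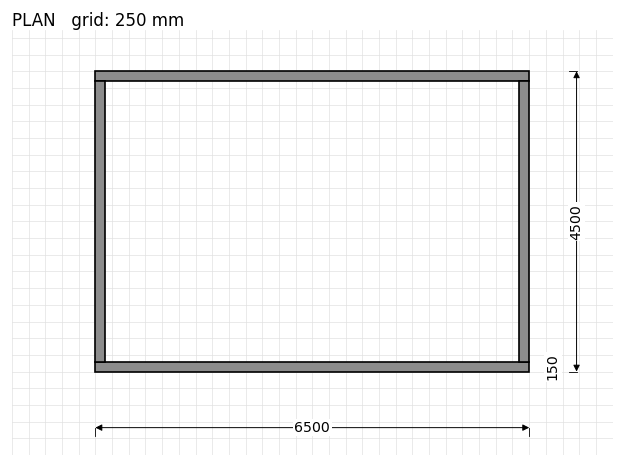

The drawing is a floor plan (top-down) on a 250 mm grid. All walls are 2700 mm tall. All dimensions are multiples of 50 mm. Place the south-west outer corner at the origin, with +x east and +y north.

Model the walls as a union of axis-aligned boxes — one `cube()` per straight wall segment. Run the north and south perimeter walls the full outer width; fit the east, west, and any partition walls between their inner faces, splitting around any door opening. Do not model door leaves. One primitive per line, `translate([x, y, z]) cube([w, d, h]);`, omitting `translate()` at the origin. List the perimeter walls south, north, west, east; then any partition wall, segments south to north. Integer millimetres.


cube([6500, 150, 2700]);
translate([0, 4350, 0]) cube([6500, 150, 2700]);
translate([0, 150, 0]) cube([150, 4200, 2700]);
translate([6350, 150, 0]) cube([150, 4200, 2700]);
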